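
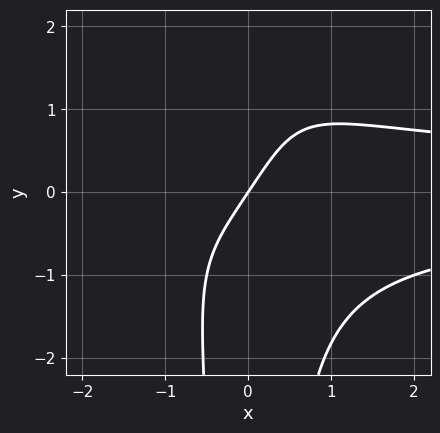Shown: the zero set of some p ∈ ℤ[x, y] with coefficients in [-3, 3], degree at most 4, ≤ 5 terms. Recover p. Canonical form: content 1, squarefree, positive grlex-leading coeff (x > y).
2*x^2*y^2 - 3*x + 2*y

1. Degree: a generic line meets the curve in up to 4 points, so deg p = 4.
2. Observable constraints: it crosses the x-axis at the gridline x = 0; one y-axis crossing is at y = 0.
3. Fitting integer coefficients to these (and the overall shape) gives p.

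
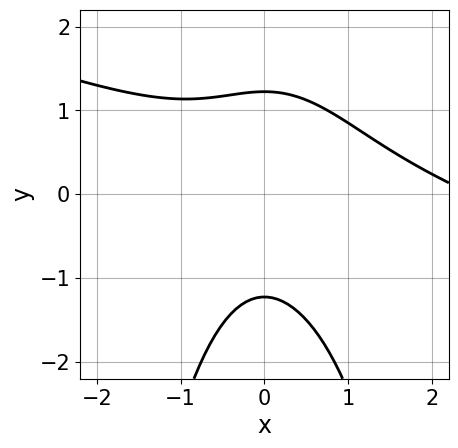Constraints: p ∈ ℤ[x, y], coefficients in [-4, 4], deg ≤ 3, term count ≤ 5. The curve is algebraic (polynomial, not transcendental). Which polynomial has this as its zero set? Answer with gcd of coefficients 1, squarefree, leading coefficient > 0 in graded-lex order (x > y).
x^3 + 3*x^2*y - 2*x^2 + 2*y^2 - 3

Degree: the shape is more complex than any degree-2 curve, so deg p = 3.
From the axis intercepts and sections: the curve avoids every integer x-axis point in the box.
The integer polynomial consistent with all of this is the stated p.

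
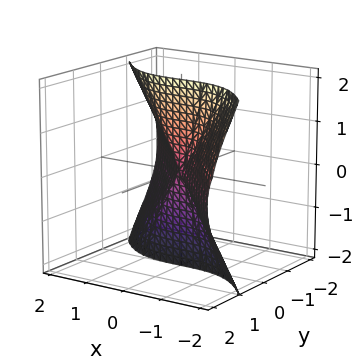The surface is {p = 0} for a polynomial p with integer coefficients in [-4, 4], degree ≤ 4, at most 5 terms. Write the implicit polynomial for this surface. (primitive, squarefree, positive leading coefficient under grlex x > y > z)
The degree is 3 — no degree-2 surface has this shape.
From the axis intercepts and sections: one x-axis crossing is at x = 0; the visible z-axis segment lies entirely on the surface; it crosses the y-axis at the gridline y = 0.
Solving for integer coefficients yields p as stated.

x^3 + y^3 + 2*y*z^2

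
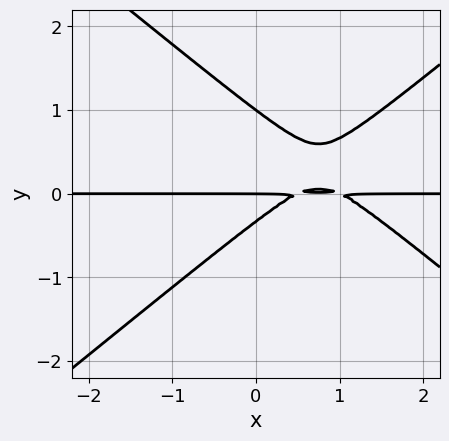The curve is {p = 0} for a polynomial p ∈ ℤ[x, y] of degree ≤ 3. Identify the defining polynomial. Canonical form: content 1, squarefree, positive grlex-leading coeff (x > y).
2*x^2*y - 3*y^3 - 3*x*y + 2*y^2 + y

(a) Degree: a generic line meets the curve in up to 3 points, so deg p = 3.
(b) Observable constraints: among the integer gridlines, it crosses the y-axis at y ∈ {0, 1}; the visible x-axis segment lies entirely on the curve.
(c) The integer polynomial consistent with all of this is the stated p.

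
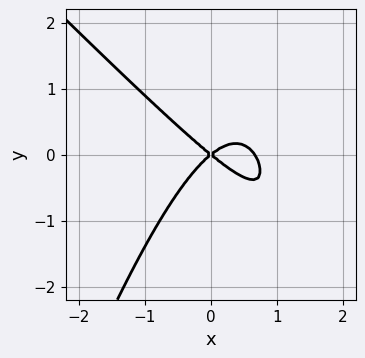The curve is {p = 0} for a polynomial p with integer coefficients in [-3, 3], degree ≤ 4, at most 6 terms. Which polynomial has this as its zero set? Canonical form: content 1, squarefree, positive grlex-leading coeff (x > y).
First, the degree is 3 — no degree-2 curve has this shape.
Then, from the visible intercepts: it meets the y-axis at y = 0 (among the integer gridlines); it crosses the x-axis at the gridline x = 0.
Finally, assembling these constraints gives the stated polynomial.

3*x^3 + 2*x^2*y - x*y^2 - 2*x^2 + 3*y^2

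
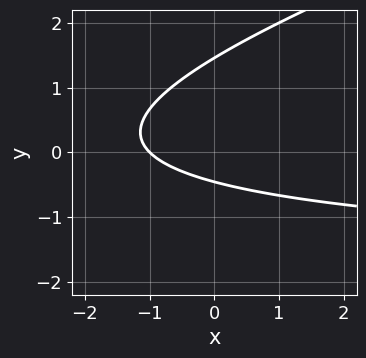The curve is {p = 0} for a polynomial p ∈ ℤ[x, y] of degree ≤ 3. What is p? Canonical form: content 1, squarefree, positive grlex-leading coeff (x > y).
x*y - 3*y^2 + 2*x + 3*y + 2

First, degree: no degree-1 curve has this shape, so deg p = 2.
Next, reading off the gridlines: it meets the x-axis at x = -1 (among the integer gridlines).
Finally, together with the visible shape, these determine p as stated.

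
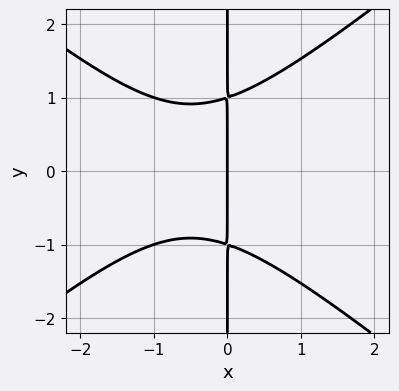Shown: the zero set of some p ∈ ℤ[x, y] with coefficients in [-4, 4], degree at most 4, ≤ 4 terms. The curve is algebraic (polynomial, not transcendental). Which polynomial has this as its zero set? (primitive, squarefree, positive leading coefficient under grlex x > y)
Degree: the shape is more complex than any degree-2 curve, so deg p = 3.
Symmetries: mirror symmetry y ↦ −y ⇒ only even powers of y.
From the visible intercepts: every point of the y-axis in the box is on the curve; it crosses the x-axis at the gridline x = 0.
Solving for integer coefficients yields p as stated.

2*x^3 - 3*x*y^2 + 2*x^2 + 3*x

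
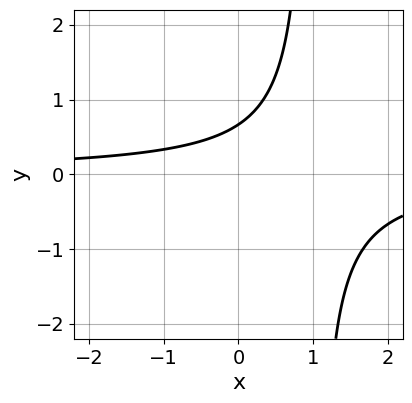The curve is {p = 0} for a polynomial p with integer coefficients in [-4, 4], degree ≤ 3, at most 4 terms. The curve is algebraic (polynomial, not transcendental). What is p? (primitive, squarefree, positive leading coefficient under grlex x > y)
3*x*y - 3*y + 2

deg p = 2.
Observable constraints: it misses every integer gridline on the x-axis.
Matching integer coefficients to the picture gives p.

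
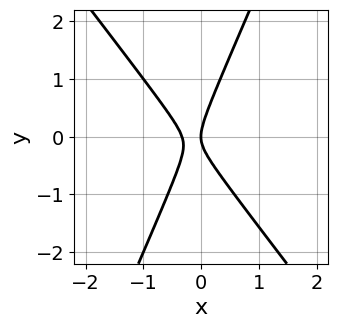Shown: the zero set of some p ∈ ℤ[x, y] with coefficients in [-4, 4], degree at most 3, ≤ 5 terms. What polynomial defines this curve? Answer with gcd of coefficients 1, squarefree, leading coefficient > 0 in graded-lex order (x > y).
3*x^2 + x*y - y^2 + x

deg p = 2.
Observable constraints: it meets the y-axis at y = 0 (among the integer gridlines); one x-axis crossing is at x = 0.
The integer polynomial consistent with all of this is the stated p.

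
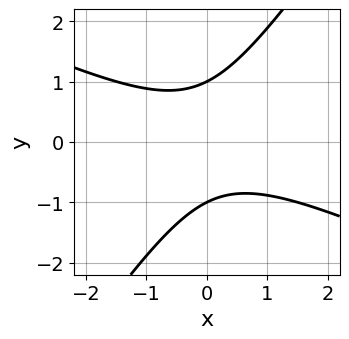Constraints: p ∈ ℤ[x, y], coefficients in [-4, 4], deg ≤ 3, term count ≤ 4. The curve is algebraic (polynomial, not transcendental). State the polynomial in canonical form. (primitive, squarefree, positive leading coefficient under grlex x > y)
2*x^2 + 3*x*y - 3*y^2 + 3

First, the degree is 2 — the shape is more complex than any degree-1 curve.
Next, from the axis intercepts and sections: no x-intercept at any integer in the box; among the integer gridlines, it crosses the y-axis at y ∈ {-1, 1}.
Finally, fitting integer coefficients to these (and the overall shape) gives p.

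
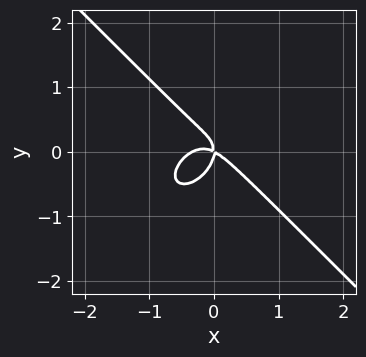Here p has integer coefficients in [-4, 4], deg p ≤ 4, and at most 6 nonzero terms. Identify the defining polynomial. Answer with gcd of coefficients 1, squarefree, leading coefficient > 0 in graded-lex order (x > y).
3*x^3 + 3*y^3 + x^2 + 2*x*y

1. The degree is 3 — a generic line meets the curve in up to 3 points.
2. Checking where it meets the axes: it meets the x-axis at x = 0 (among the integer gridlines); one y-axis crossing is at y = 0.
3. These observations pin down the coefficients.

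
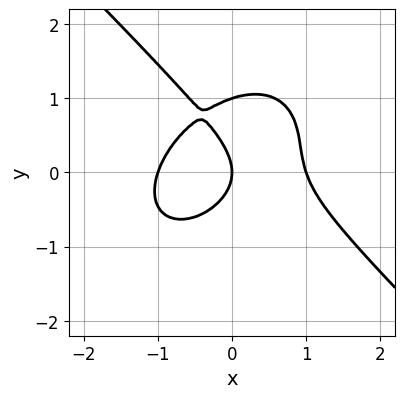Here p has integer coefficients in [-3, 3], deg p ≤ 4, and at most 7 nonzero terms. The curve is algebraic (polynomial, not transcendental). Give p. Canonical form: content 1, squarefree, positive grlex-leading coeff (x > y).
3*x^3 + 3*y^3 + 2*x*y - 3*y^2 - 3*x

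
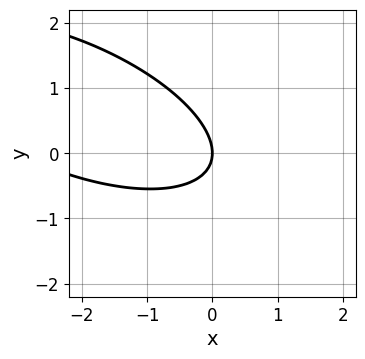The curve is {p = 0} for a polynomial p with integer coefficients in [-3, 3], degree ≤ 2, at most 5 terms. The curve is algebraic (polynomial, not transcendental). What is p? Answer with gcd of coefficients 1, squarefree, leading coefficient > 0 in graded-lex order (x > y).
First, the degree is 2 — the shape is more complex than any degree-1 curve.
Next, observable constraints: it crosses the y-axis at the gridline y = 0; it meets the x-axis at x = 0 (among the integer gridlines).
Finally, assembling these constraints gives the stated polynomial.

x^2 + 2*x*y + 3*y^2 + 3*x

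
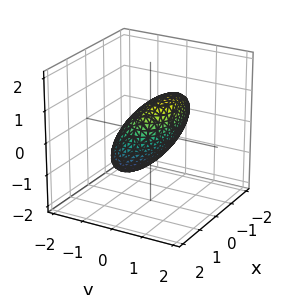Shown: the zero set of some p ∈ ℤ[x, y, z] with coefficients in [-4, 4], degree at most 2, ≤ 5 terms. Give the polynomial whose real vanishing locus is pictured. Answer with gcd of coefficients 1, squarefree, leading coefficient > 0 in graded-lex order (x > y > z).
x^2 + 3*y^2 - 3*y*z + 2*z^2 - 2

1. Degree: the shape is more complex than any degree-1 surface, so deg p = 2.
2. From the visible intercepts: among the integer gridlines, it crosses the z-axis at z ∈ {-1, 1}.
3. Solving for integer coefficients yields p as stated.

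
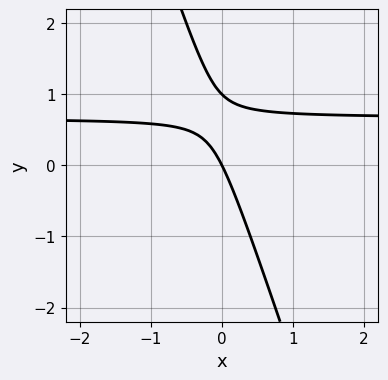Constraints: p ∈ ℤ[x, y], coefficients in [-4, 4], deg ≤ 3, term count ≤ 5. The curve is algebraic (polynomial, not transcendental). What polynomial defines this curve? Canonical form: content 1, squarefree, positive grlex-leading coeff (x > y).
3*x*y + y^2 - 2*x - y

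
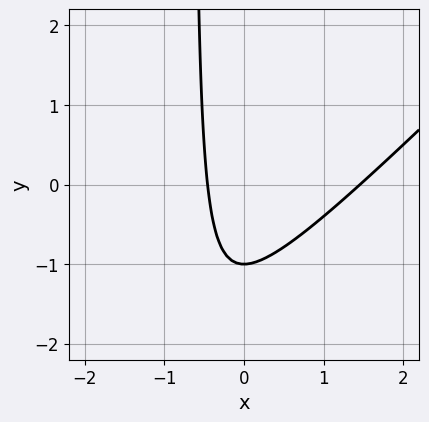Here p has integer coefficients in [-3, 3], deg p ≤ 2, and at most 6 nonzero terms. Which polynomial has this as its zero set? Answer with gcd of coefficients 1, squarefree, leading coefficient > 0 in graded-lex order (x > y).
3*x^2 - 3*x*y - 3*x - 2*y - 2

1. deg p = 2. A generic line meets the curve in up to 2 points.
2. From the axis intercepts and sections: it crosses the y-axis at the gridline y = -1.
3. Assembling these constraints gives the stated polynomial.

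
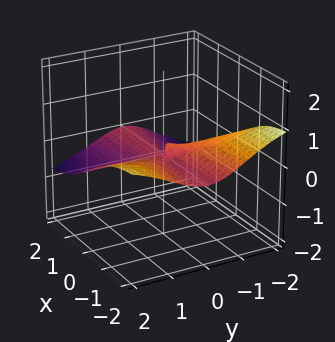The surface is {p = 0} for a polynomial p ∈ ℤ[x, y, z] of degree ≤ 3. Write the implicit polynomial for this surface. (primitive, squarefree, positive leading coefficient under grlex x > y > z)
1. Degree: the shape is more complex than any degree-2 surface, so deg p = 3.
2. Reading off the gridlines: it meets the z-axis at z = 0 (among the integer gridlines); every point of the x-axis in the box is on the surface; every point of the y-axis in the box is on the surface.
3. Solving for integer coefficients yields p as stated.

2*x^2*z + 2*x*y^2 + 3*y^2*z + z^3 + y*z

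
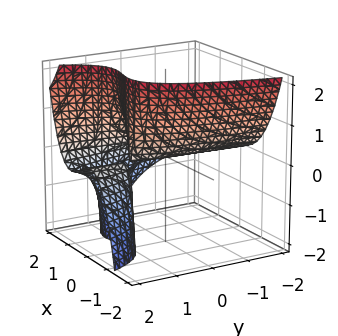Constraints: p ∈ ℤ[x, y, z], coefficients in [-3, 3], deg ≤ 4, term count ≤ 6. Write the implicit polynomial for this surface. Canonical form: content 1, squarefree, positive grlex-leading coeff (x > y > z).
First, degree: no degree-2 surface has this shape, so deg p = 3.
Then, observable constraints: it crosses the z-axis at the gridline z = 0; every point of the y-axis in the box is on the surface.
Finally, solving for integer coefficients yields p as stated.

2*x^3 - 3*x^2 - 3*y*z + 3*z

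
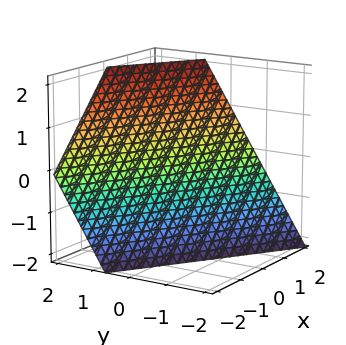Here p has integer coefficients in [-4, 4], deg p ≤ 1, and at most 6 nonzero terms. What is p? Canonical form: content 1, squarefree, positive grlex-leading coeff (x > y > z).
1. Degree: the surface is flat (a plane), so deg p = 1.
2. Observable constraints: one z-axis crossing is at z = -1; one x-axis crossing is at x = 1.
3. The integer polynomial consistent with all of this is the stated p.

2*x + 3*y - 2*z - 2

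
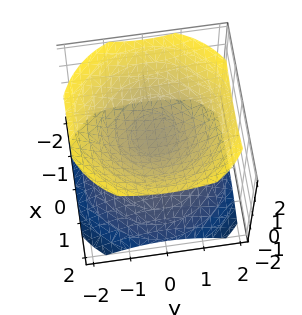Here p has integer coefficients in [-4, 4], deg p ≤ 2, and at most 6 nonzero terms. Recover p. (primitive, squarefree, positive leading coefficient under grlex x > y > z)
2*x^2 + 2*y^2 - 3*z^2 + 1

First, there are 2 components. Treating them together as one polynomial.
Then, the degree is 2 — two separate bowl-shaped sheets opening away from each other; a quadric.
Next, symmetries: mirror symmetry z ↦ −z ⇒ only even powers of z; every cross-section ⟂ z is a circle, so x, y appear only via x² + y².
Then, checking where it meets the axes: the surface avoids every integer y-axis point in the box; a circular section at z = -1 has radius exactly 1.
Finally, solving for integer coefficients yields p as stated.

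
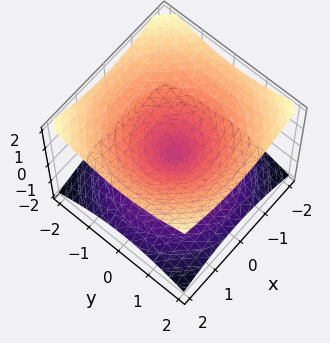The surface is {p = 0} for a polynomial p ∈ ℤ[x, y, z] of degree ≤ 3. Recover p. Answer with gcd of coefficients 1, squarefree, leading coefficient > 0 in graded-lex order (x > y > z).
1. deg p = 2. A double cone through the origin; a quadric.
2. Symmetries: it's symmetric under z → −z, forcing even powers of z; the z-axis is an axis of rotation, so x and y enter only as x² + y².
3. Checking where it meets the axes: it crosses the x-axis at the gridline x = 0; one z-axis crossing is at z = 0; a circular section at z = 1 has radius between 1 and 2.
4. Together with the visible shape, these determine p as stated.

x^2 + y^2 - 2*z^2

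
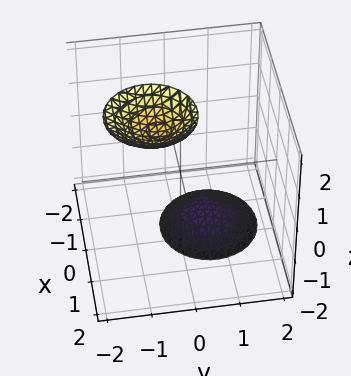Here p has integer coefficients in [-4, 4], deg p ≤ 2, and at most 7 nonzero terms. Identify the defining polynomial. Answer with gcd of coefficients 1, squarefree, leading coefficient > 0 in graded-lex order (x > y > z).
3*x^2 - x*z + 3*y^2 + 2*y*z - z^2 + 3

I count 2 distinct pieces. Treating them together as one polynomial.
The degree is 2 — the shape is more complex than any degree-1 surface.
From the axis intercepts and sections: no y-intercept at any integer in the box; no x-intercept at any integer in the box.
Putting this together gives p.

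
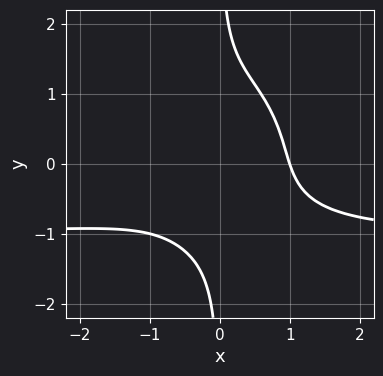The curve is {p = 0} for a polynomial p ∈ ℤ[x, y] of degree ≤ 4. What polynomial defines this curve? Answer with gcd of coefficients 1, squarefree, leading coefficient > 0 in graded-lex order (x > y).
1. The degree is 4 — a generic line meets the curve in up to 4 points.
2. From the axis intercepts and sections: it misses every integer gridline on the y-axis; it crosses the x-axis at the gridline x = 1.
3. Matching integer coefficients to the picture gives p.

x^3*y + x*y^3 + x^3 - 1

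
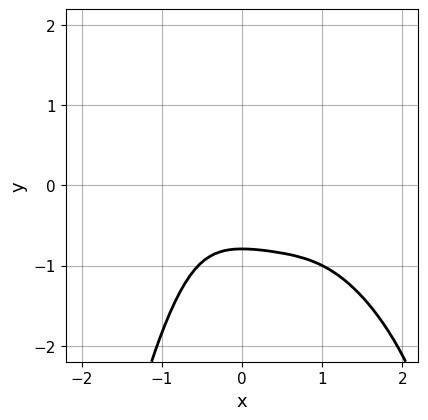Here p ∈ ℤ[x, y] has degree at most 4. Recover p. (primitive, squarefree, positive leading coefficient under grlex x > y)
x^4 + 2*x^3*y + 2*x^2*y^2 + 2*y^3 + 1

First, deg p = 4.
Next, reading off the gridlines: the curve avoids every integer x-axis point in the box.
Finally, fitting integer coefficients to these (and the overall shape) gives p.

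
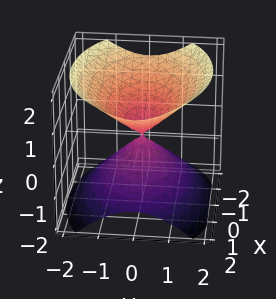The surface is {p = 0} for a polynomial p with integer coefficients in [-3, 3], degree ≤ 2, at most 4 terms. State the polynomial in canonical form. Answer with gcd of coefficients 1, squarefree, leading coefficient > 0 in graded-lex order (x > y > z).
x^2 + 2*y^2 - 2*z^2

I count 2 distinct pieces. They look like related sheets of one shape, so recover p as a whole.
Degree: two nappes meeting at a single point; a quadric, so deg p = 2.
Symmetries: mirror symmetry x ↦ −x ⇒ only even powers of x; the y ↦ −y reflection is a symmetry, so y appears only in even powers; the z ↦ −z reflection is a symmetry, so z appears only in even powers.
Against the integer gridlines: it meets the x-axis at x = 0 (among the integer gridlines); one y-axis crossing is at y = 0.
These observations pin down the coefficients.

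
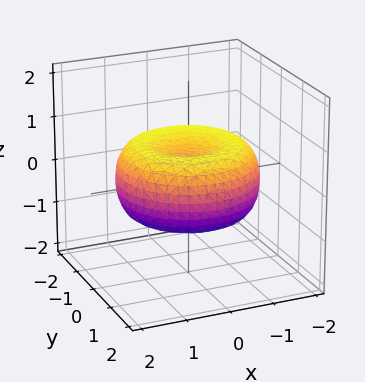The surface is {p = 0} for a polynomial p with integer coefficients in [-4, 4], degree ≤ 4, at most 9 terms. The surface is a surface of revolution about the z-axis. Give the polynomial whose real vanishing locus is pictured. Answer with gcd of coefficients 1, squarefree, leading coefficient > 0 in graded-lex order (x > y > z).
x^4 + 2*x^2*y^2 + y^4 - 2*x^2 - 2*y^2 + 3*z^2 - 1

1. The degree is 4 — a generic line meets the surface in up to 4 points.
2. Symmetry: the z-axis is an axis of rotation, so x and y enter only as x² + y².
3. From the visible intercepts: a circular section at z = 0 has radius between 1 and 2.
4. Matching integer coefficients to the picture gives p.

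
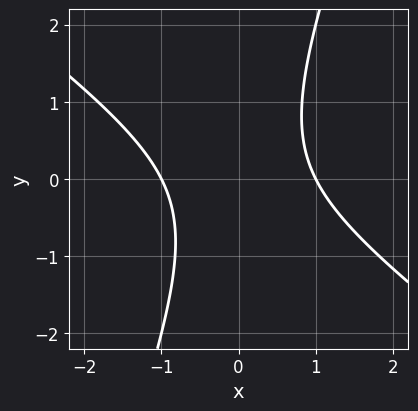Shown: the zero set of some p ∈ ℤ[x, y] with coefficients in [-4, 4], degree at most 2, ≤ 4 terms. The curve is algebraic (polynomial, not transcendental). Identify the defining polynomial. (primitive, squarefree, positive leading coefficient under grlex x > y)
2*x^2 + 2*x*y - y^2 - 2

1. deg p = 2. A generic line meets the curve in up to 2 points.
2. Reading off the gridlines: no y-intercept at any integer in the box; the x-axis gridline crossings are at x ∈ {-1, 1}.
3. Putting this together gives p.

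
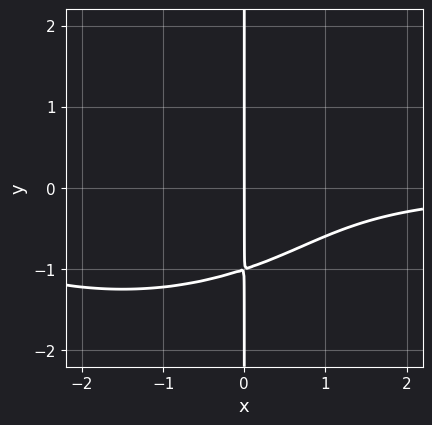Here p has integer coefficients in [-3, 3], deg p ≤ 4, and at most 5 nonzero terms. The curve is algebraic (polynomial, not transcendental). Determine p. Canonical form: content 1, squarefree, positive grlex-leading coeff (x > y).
x^3*y + 3*x*y^3 + 3*x^2*y + 3*x

deg p = 4.
Reading off the gridlines: the visible y-axis segment lies entirely on the curve; one x-axis crossing is at x = 0.
These observations pin down the coefficients.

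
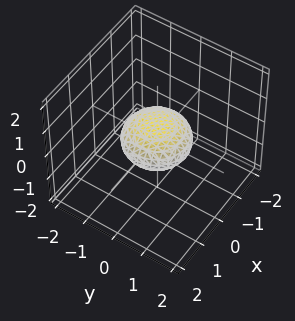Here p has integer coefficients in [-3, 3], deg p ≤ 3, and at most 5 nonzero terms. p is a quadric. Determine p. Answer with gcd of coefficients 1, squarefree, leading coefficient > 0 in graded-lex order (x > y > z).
x^2 + y^2 + 2*z^2 - 1

Degree: a closed, bounded, convex surface; a quadric, so deg p = 2.
Symmetries: the z ↦ −z reflection is a symmetry, so z appears only in even powers; rotational symmetry about the z-axis ⇒ p depends on x, y only through x² + y².
Observable constraints: a circular section at z = 0 has radius exactly 1; among the integer gridlines, it crosses the x-axis at x ∈ {-1, 1}; among the integer gridlines, it crosses the y-axis at y ∈ {-1, 1}.
Matching integer coefficients to the picture gives p.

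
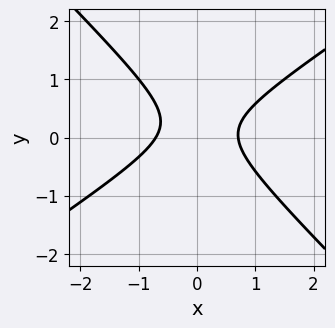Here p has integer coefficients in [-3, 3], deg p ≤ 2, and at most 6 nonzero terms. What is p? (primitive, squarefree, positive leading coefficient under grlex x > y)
2*x^2 - x*y - 3*y^2 + y - 1

(a) The degree is 2 — a generic line meets the curve in up to 2 points.
(b) Observable constraints: the curve avoids every integer y-axis point in the box.
(c) Fitting integer coefficients to these (and the overall shape) gives p.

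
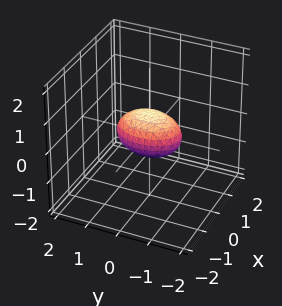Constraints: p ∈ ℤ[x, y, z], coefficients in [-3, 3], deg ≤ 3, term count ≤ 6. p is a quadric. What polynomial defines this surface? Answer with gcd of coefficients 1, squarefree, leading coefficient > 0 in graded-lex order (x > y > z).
2*x^2 + y^2 + 2*z^2 - 1

First, the degree is 2 — a closed, bounded, convex surface; a quadric.
Next, symmetries: mirror symmetry x ↦ −x ⇒ only even powers of x; it's symmetric under z → −z, forcing even powers of z; the y ↦ −y reflection is a symmetry, so y appears only in even powers.
Next, reading off the gridlines: among the integer gridlines, it crosses the y-axis at y ∈ {-1, 1}.
Finally, putting this together gives p.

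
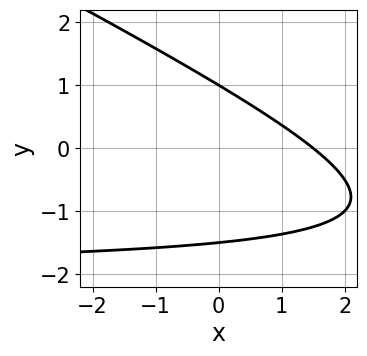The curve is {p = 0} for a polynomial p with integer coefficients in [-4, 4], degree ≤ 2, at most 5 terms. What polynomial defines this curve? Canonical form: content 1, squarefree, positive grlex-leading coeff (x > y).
First, deg p = 2. The shape is more complex than any degree-1 curve.
Then, from the visible intercepts: it crosses the y-axis at the gridline y = 1.
Finally, fitting integer coefficients to these (and the overall shape) gives p.

x*y + 2*y^2 + 2*x + y - 3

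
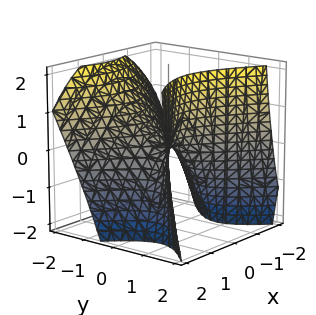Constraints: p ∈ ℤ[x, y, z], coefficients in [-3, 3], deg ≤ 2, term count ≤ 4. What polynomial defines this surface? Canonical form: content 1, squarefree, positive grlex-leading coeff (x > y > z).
2*x^2 - 3*y^2 - 2*y*z + 2*z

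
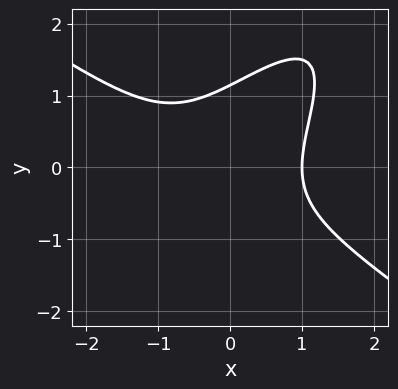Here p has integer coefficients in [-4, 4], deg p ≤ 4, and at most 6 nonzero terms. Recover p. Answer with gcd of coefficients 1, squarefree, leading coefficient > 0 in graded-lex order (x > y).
1. The degree is 3 — the shape is more complex than any degree-2 curve.
2. From the visible intercepts: one x-axis crossing is at x = 1.
3. These observations pin down the coefficients.

2*x^3 - 3*x*y^2 + 2*y^3 + x^2 - 3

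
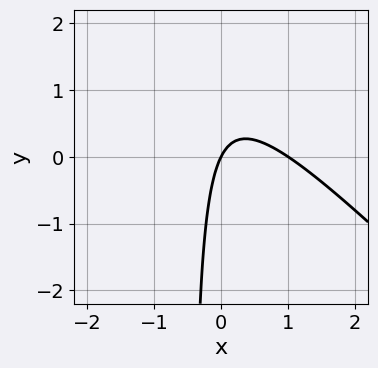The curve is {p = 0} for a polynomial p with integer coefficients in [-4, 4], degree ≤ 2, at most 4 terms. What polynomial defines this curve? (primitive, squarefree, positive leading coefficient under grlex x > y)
2*x^2 + 2*x*y - 2*x + y

First, deg p = 2. A generic line meets the curve in up to 2 points.
Next, from the visible intercepts: among the integer gridlines, it crosses the x-axis at x ∈ {0, 1}; it meets the y-axis at y = 0 (among the integer gridlines).
Finally, assembling these constraints gives the stated polynomial.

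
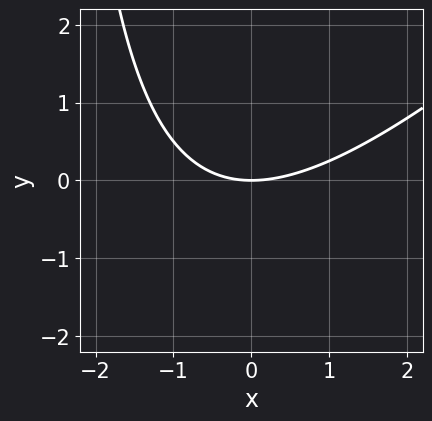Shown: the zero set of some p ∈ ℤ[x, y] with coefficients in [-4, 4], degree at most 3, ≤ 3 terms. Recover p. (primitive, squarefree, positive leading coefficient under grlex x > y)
x^2 - x*y - 3*y

(a) deg p = 2.
(b) Reading off the gridlines: it crosses the y-axis at the gridline y = 0; one x-axis crossing is at x = 0.
(c) Assembling these constraints gives the stated polynomial.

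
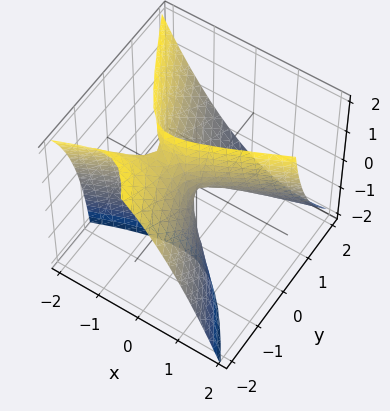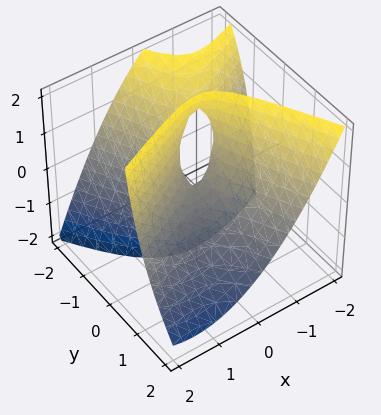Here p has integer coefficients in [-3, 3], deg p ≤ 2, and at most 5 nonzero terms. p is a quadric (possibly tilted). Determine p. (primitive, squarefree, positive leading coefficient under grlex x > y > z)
(a) The degree is 2 — no degree-1 surface has this shape.
(b) Against the integer gridlines: it crosses the z-axis at the gridline z = 0; it crosses the y-axis at the gridline y = 0; it crosses the x-axis at the gridline x = 0.
(c) Putting this together gives p.

2*x^2 - 3*x*y - 2*y^2 - 3*y*z - z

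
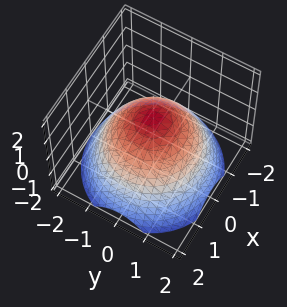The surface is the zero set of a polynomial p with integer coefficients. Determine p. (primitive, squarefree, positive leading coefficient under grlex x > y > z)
2*x^2 + 2*y^2 + 3*z - 3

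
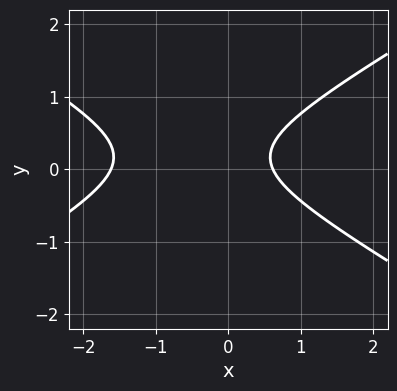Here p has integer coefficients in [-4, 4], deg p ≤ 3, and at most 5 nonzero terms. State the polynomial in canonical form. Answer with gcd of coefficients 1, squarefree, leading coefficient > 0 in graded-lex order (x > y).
x^2 - 3*y^2 + x + y - 1

1. The degree is 2 — the shape is more complex than any degree-1 curve.
2. From the visible intercepts: no y-intercept at any integer in the box.
3. Solving for integer coefficients yields p as stated.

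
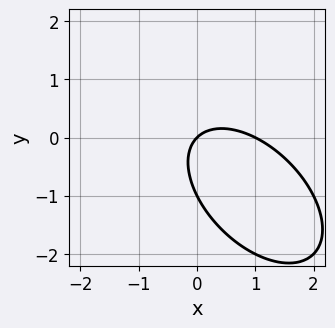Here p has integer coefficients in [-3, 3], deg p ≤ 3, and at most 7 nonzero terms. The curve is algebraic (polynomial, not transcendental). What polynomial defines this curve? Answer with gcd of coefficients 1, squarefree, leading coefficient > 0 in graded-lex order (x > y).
(a) deg p = 2. The shape is more complex than any degree-1 curve.
(b) Against the integer gridlines: the y-axis gridline crossings are at y ∈ {-1, 0}; the x-axis gridline crossings are at x ∈ {0, 1}.
(c) Assembling these constraints gives the stated polynomial.

x^2 + x*y + y^2 - x + y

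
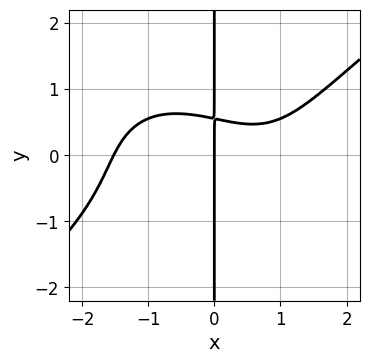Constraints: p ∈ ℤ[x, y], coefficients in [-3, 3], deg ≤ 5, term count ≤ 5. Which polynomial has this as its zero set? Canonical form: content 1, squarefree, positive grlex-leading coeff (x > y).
x^4 - 2*x*y^3 - x^2 - 3*x*y + 2*x

1. Degree: the shape is more complex than any degree-3 curve, so deg p = 4.
2. Reading off the gridlines: the visible y-axis segment lies entirely on the curve; it meets the x-axis at x = 0 (among the integer gridlines).
3. Solving for integer coefficients yields p as stated.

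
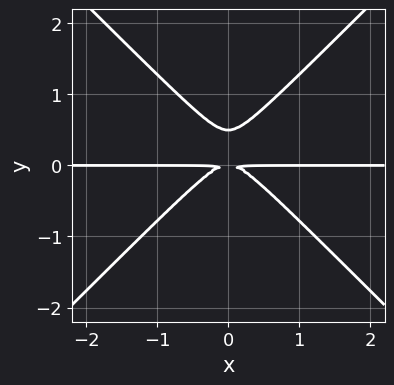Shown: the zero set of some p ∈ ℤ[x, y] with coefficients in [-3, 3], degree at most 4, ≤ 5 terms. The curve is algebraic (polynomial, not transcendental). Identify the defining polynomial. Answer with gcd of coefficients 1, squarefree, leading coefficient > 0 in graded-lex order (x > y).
2*x^2*y - 2*y^3 + y^2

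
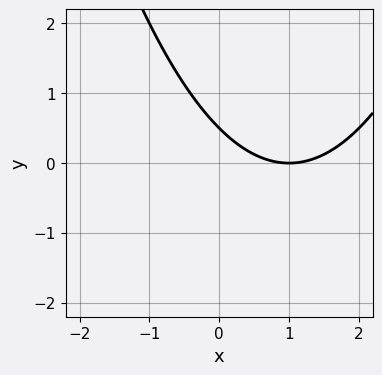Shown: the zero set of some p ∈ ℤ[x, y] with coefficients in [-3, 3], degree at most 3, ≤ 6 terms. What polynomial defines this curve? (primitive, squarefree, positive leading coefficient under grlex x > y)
x^2 - 2*x - 2*y + 1

First, the degree is 2 — the shape is more complex than any degree-1 curve.
Then, from the visible intercepts: one x-axis crossing is at x = 1.
Finally, fitting integer coefficients to these (and the overall shape) gives p.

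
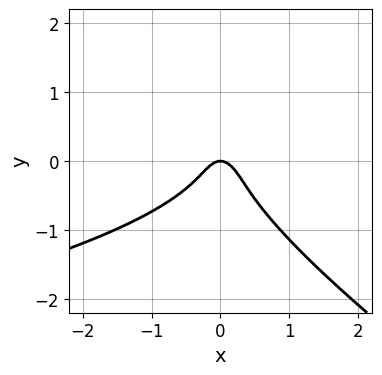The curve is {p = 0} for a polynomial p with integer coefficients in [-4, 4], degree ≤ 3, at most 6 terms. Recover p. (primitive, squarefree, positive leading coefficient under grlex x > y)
2*x*y^2 + 3*y^3 + 3*x^2 + y

First, the degree is 3 — a generic line meets the curve in up to 3 points.
Next, from the visible intercepts: it crosses the x-axis at the gridline x = 0; it crosses the y-axis at the gridline y = 0.
Finally, fitting integer coefficients to these (and the overall shape) gives p.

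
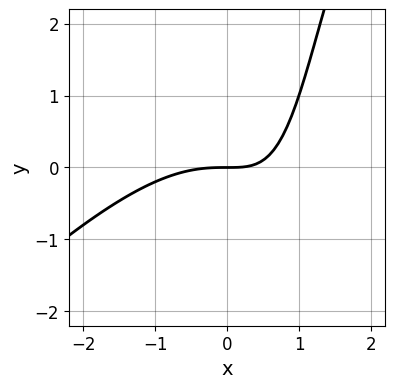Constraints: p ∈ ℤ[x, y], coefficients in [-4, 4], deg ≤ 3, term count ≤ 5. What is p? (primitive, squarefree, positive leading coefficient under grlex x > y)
x^3 - x^2*y + 2*x*y - 2*y

The degree is 3 — no degree-2 curve has this shape.
From the visible intercepts: it meets the x-axis at x = 0 (among the integer gridlines); one y-axis crossing is at y = 0.
Together with the visible shape, these determine p as stated.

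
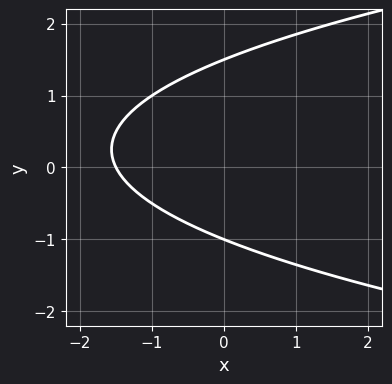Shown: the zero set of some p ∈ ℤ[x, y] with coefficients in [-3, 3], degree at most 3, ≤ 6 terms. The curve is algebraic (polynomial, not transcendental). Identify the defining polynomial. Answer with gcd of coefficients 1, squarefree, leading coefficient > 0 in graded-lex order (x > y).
1. Degree: a generic line meets the curve in up to 2 points, so deg p = 2.
2. From the axis intercepts and sections: it meets the y-axis at y = -1 (among the integer gridlines).
3. Solving for integer coefficients yields p as stated.

2*y^2 - 2*x - y - 3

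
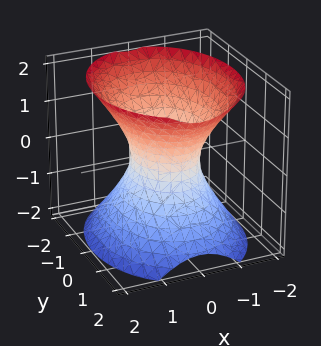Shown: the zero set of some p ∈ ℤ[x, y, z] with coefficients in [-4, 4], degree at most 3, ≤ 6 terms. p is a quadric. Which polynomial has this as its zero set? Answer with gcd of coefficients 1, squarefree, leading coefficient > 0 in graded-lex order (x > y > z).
3*x^2 + 2*y^2 - 2*z^2 - 2

Degree: one connected sheet with a waist; a quadric, so deg p = 2.
Symmetries: the z ↦ −z reflection is a symmetry, so z appears only in even powers; mirror symmetry x ↦ −x ⇒ only even powers of x; it's symmetric under y → −y, forcing even powers of y.
From the visible intercepts: the y-axis gridline crossings are at y ∈ {-1, 1}; no z-intercept at any integer in the box.
Matching integer coefficients to the picture gives p.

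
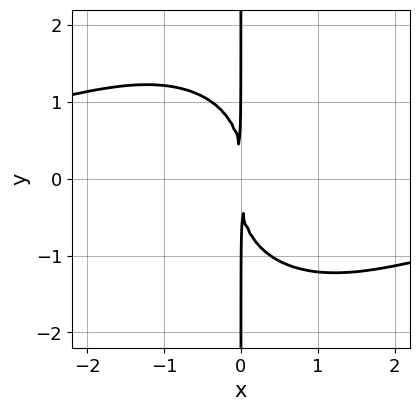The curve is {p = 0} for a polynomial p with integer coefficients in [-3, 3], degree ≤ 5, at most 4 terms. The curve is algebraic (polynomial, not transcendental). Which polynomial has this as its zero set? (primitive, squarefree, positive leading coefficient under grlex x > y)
(a) deg p = 4. No degree-3 curve has this shape.
(b) Reading off the gridlines: every point of the y-axis in the box is on the curve.
(c) Assembling these constraints gives the stated polynomial.

x^3*y + x*y^3 + 3*x^2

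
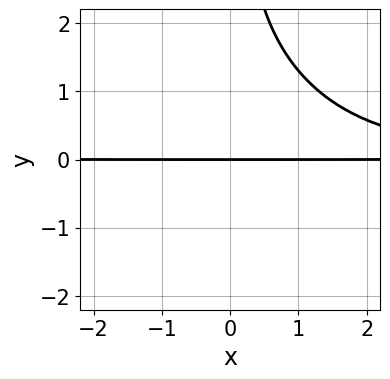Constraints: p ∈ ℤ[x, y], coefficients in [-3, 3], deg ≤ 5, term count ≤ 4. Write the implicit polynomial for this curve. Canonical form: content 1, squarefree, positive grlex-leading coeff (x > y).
x^2*y^2 + x*y^3 - 3*y

1. Degree: the shape is more complex than any degree-3 curve, so deg p = 4.
2. From the axis intercepts and sections: it crosses the y-axis at the gridline y = 0; every point of the x-axis in the box is on the curve.
3. Putting this together gives p.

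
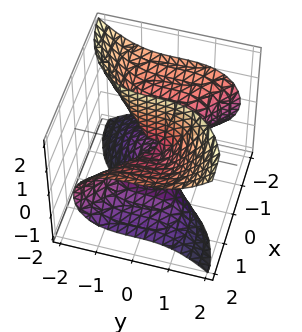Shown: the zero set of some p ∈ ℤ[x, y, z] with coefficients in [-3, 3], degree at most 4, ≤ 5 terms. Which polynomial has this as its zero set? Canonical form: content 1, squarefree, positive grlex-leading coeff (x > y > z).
First, deg p = 3. No degree-2 surface has this shape.
Next, checking where it meets the axes: it meets the x-axis at x = 0 (among the integer gridlines); one y-axis crossing is at y = 0; every point of the z-axis in the box is on the surface.
Finally, these observations pin down the coefficients.

x^3 - 3*x*z^2 + 2*y^3 - x*z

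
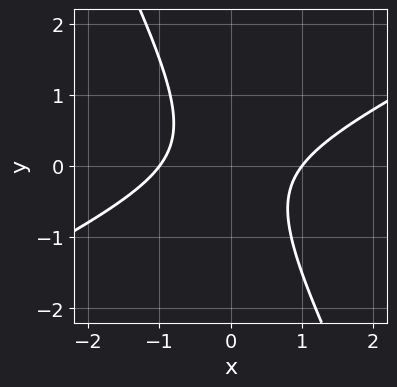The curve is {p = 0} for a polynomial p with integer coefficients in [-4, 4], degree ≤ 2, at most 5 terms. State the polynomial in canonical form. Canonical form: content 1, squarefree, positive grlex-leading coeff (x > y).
First, the degree is 2 — a generic line meets the curve in up to 2 points.
Then, from the visible intercepts: no y-intercept at any integer in the box; the x-axis gridline crossings are at x ∈ {-1, 1}.
Finally, matching integer coefficients to the picture gives p.

2*x^2 - 3*x*y - 2*y^2 - 2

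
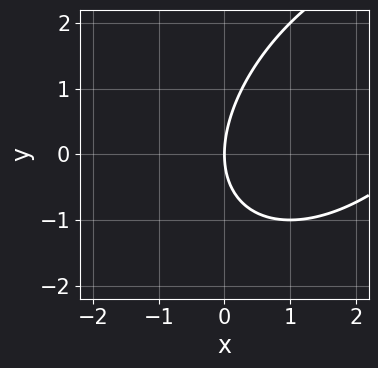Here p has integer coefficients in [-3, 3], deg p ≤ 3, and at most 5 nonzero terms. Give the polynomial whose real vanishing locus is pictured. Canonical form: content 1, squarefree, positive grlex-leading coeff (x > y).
1. Degree: no degree-1 curve has this shape, so deg p = 2.
2. Against the integer gridlines: it crosses the x-axis at the gridline x = 0; it crosses the y-axis at the gridline y = 0.
3. Fitting integer coefficients to these (and the overall shape) gives p.

x^2 - x*y + y^2 - 3*x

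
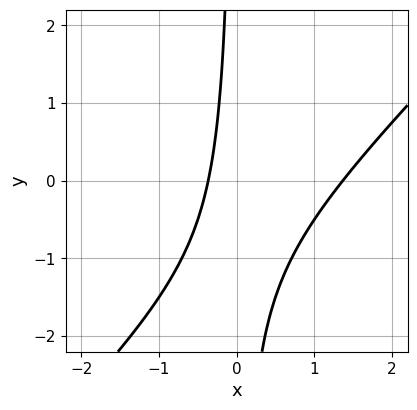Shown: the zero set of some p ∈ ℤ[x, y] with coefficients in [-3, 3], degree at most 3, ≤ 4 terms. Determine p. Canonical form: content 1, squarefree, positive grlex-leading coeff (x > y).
First, deg p = 2. A generic line meets the curve in up to 2 points.
Then, from the axis intercepts and sections: no y-intercept at any integer in the box.
Finally, matching integer coefficients to the picture gives p.

2*x^2 - 2*x*y - 2*x - 1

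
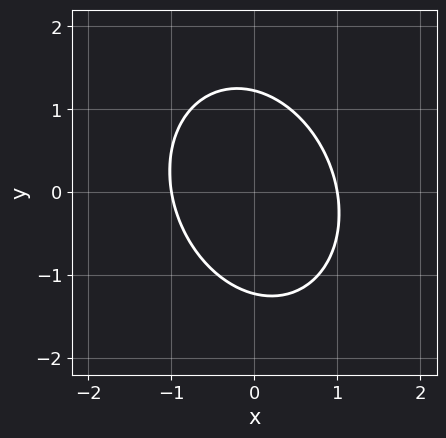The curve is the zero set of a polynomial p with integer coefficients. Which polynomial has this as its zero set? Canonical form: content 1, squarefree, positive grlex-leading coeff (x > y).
3*x^2 + x*y + 2*y^2 - 3

First, degree: a generic line meets the curve in up to 2 points, so deg p = 2.
Next, reading off the gridlines: the x-axis gridline crossings are at x ∈ {-1, 1}.
Finally, together with the visible shape, these determine p as stated.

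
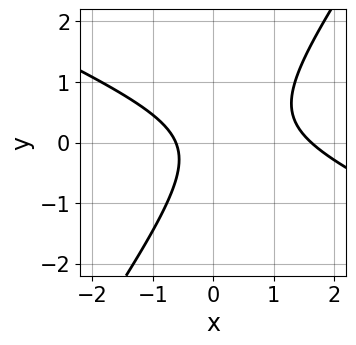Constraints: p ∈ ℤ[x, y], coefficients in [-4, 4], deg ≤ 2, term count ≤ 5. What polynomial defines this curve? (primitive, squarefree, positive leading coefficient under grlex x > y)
2*x^2 + 3*x*y - 3*y^2 - 2*x - 2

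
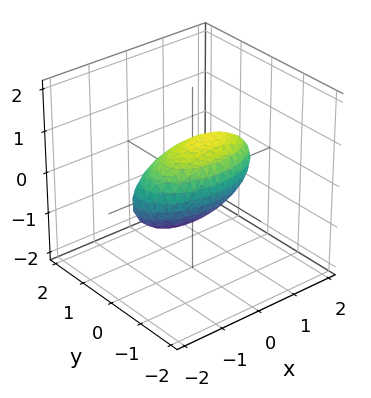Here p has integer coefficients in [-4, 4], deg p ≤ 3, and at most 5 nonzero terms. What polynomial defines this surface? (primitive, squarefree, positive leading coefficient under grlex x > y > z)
x^2 - x*z + 3*y^2 + 3*z^2 - 2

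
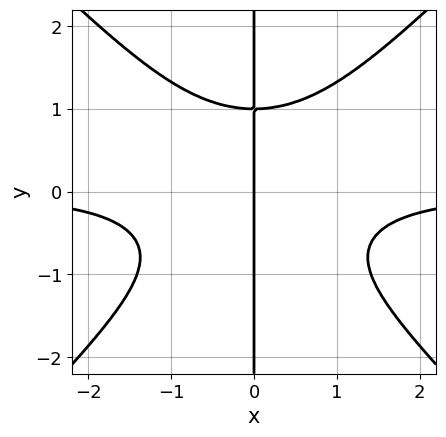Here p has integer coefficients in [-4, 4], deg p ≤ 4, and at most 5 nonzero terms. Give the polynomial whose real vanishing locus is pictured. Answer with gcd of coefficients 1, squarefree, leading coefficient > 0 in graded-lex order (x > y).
x^3*y - x*y^3 + x

First, degree: a generic line meets the curve in up to 4 points, so deg p = 4.
Then, from the visible intercepts: one x-axis crossing is at x = 0; the visible y-axis segment lies entirely on the curve.
Finally, the integer polynomial consistent with all of this is the stated p.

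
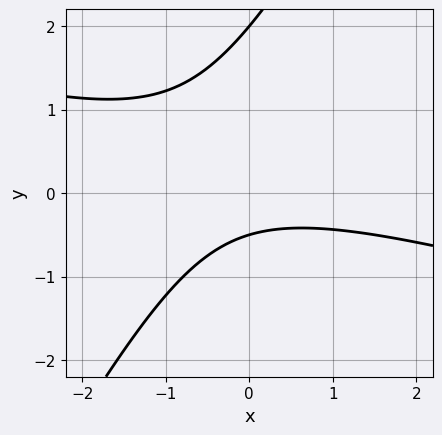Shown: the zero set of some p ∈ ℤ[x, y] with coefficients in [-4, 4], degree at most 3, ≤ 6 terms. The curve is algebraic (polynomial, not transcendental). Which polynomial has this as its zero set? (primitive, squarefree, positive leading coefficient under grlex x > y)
x^2 + 3*x*y - 2*y^2 + 3*y + 2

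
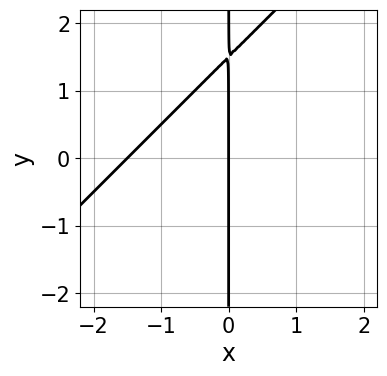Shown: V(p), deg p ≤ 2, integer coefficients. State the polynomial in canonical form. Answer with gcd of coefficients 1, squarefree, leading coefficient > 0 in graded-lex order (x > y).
2*x^2 - 2*x*y + 3*x

1. Degree: no degree-1 curve has this shape, so deg p = 2.
2. Against the integer gridlines: it crosses the x-axis at the gridline x = 0; every point of the y-axis in the box is on the curve.
3. Putting this together gives p.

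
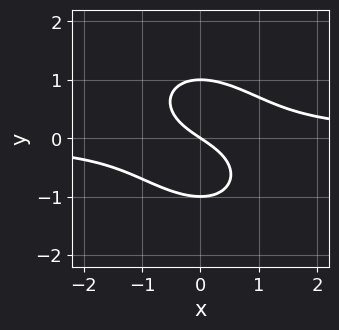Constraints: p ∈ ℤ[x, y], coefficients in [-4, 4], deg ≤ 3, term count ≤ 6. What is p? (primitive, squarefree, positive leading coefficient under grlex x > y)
The degree is 3 — no degree-2 curve has this shape.
Checking where it meets the axes: among the integer gridlines, it crosses the y-axis at y ∈ {-1, 0, 1}; one x-axis crossing is at x = 0.
The integer polynomial consistent with all of this is the stated p.

3*x^2*y + 2*x*y^2 + 3*y^3 - 2*x - 3*y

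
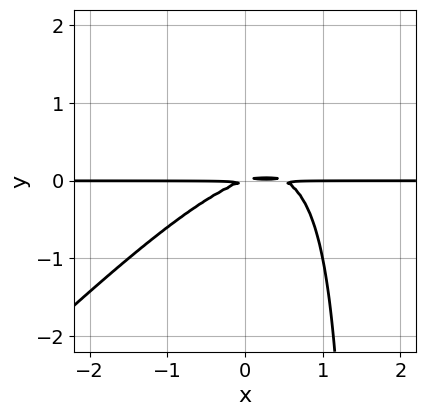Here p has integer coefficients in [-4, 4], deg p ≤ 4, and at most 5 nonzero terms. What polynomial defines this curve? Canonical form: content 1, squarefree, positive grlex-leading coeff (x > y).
First, the degree is 3 — a generic line meets the curve in up to 3 points.
Then, reading off the gridlines: every point of the x-axis in the box is on the curve.
Finally, matching integer coefficients to the picture gives p.

2*x^2*y - 2*x*y^2 - x*y + 3*y^2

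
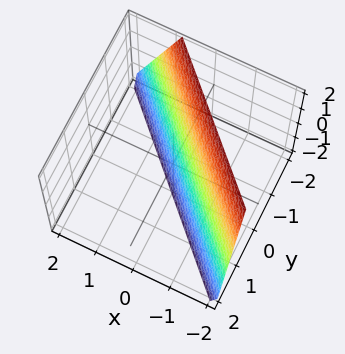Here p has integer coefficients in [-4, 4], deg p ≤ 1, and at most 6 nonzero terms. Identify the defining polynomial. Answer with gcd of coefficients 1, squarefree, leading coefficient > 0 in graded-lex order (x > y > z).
3*x + 3*y + z + 2

deg p = 1. The surface is flat (a plane).
From the visible intercepts: one z-axis crossing is at z = -2.
Matching integer coefficients to the picture gives p.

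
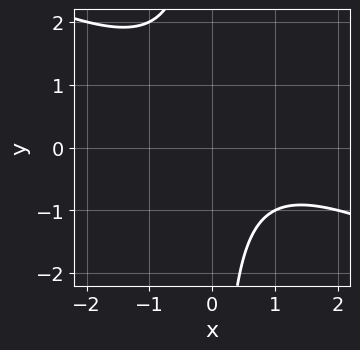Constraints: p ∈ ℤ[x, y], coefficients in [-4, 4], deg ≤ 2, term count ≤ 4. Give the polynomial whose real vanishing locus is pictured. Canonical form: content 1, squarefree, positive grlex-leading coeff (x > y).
x^2 + 2*x*y - x + 2

deg p = 2. A generic line meets the curve in up to 2 points.
From the axis intercepts and sections: no y-intercept at any integer in the box; no x-intercept at any integer in the box.
Fitting integer coefficients to these (and the overall shape) gives p.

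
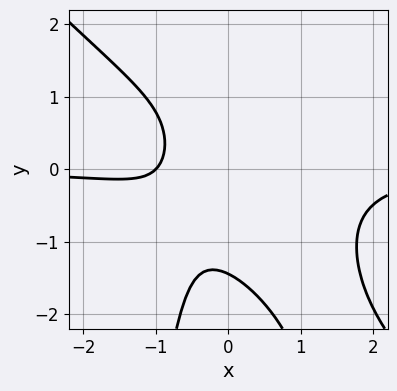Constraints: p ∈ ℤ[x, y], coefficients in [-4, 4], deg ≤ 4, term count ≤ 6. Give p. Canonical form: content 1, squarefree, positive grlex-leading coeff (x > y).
3*x^3*y + 3*x^2*y^2 + y^3 + 3*x + 3

(a) The degree is 4 — a generic line meets the curve in up to 4 points.
(b) Checking where it meets the axes: one x-axis crossing is at x = -1.
(c) Assembling these constraints gives the stated polynomial.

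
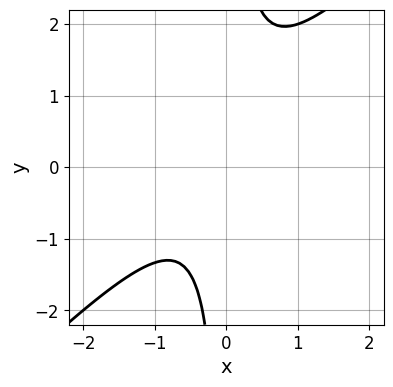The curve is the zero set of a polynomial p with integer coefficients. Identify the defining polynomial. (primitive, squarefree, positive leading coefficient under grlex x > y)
(a) deg p = 2. The shape is more complex than any degree-1 curve.
(b) Checking where it meets the axes: the curve avoids every integer y-axis point in the box; the curve avoids every integer x-axis point in the box.
(c) The integer polynomial consistent with all of this is the stated p.

3*x^2 - 3*x*y + x + 2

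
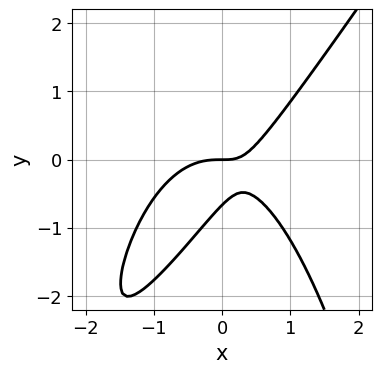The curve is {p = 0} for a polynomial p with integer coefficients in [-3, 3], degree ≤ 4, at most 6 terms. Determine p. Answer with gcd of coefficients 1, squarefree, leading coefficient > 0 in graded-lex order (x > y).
The degree is 3 — no degree-2 curve has this shape.
From the visible intercepts: it crosses the x-axis at the gridline x = 0; it crosses the y-axis at the gridline y = 0.
Solving for integer coefficients yields p as stated.

3*x^3 - 2*x^2*y + 3*x*y - 3*y^2 - 2*y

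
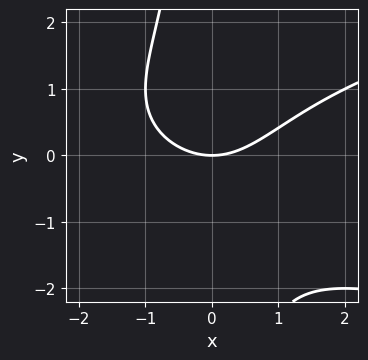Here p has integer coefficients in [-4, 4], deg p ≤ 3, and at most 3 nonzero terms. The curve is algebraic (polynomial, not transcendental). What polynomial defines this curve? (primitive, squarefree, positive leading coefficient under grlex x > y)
First, the degree is 3 — a generic line meets the curve in up to 3 points.
Then, observable constraints: it meets the x-axis at x = 0 (among the integer gridlines); it crosses the y-axis at the gridline y = 0.
Finally, these observations pin down the coefficients.

x*y^2 - x^2 + 2*y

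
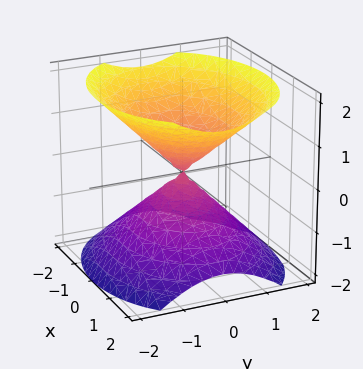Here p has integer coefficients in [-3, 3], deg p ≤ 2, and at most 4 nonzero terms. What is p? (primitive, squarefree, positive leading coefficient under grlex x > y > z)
2*x^2 + 3*y^2 - 3*z^2

The picture has 2 separate pieces. Treating them together as one polynomial.
Degree: a double cone through the origin; a quadric, so deg p = 2.
Symmetries: the z ↦ −z reflection is a symmetry, so z appears only in even powers; the y ↦ −y reflection is a symmetry, so y appears only in even powers; it's symmetric under x → −x, forcing even powers of x.
From the visible intercepts: one y-axis crossing is at y = 0; one x-axis crossing is at x = 0.
The integer polynomial consistent with all of this is the stated p.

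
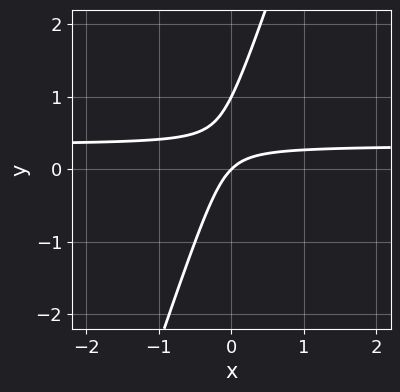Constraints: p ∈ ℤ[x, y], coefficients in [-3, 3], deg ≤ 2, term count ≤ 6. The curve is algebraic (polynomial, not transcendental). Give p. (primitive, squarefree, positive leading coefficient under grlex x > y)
3*x*y - y^2 - x + y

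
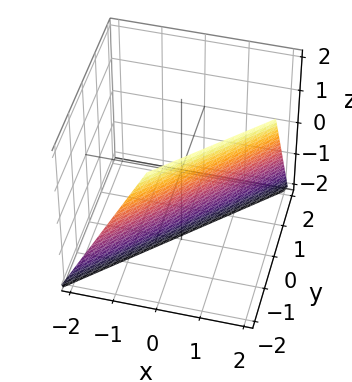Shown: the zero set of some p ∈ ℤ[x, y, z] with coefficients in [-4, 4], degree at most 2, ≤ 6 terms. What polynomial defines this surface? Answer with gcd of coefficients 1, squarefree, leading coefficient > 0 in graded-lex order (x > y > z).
(a) Degree: every cross-section is a straight line — this is a plane, so deg p = 1.
(b) From the axis intercepts and sections: it meets the y-axis at y = -1 (among the integer gridlines); one x-axis crossing is at x = 1.
(c) The integer polynomial consistent with all of this is the stated p. Check: (0, 0, -2) on the z-axis lies on the surface, and p(0, 0, -2) = 0. ✓

2*x - 2*y - z - 2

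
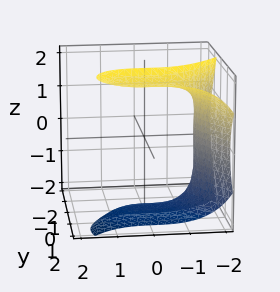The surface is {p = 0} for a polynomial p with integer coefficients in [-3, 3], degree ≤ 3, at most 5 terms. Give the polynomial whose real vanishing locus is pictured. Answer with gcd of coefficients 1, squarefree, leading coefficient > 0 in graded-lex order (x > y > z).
(a) The degree is 3 — a generic line meets the surface in up to 3 points.
(b) Reading off the gridlines: the surface avoids every integer y-axis point in the box; no z-intercept at any integer in the box.
(c) Putting this together gives p.

x^3 - 2*y*z^2 + 3*y^2 + 3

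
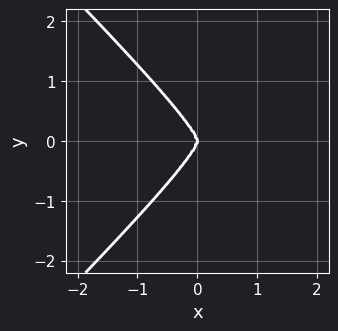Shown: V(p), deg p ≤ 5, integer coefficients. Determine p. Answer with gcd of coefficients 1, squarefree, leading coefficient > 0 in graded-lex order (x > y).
Degree: a generic line meets the curve in up to 4 points, so deg p = 4.
Symmetries: it's symmetric under y → −y, forcing even powers of y.
From the axis intercepts and sections: one x-axis crossing is at x = 0; one y-axis crossing is at y = 0.
Putting this together gives p.

x^2*y^2 - y^4 - x^3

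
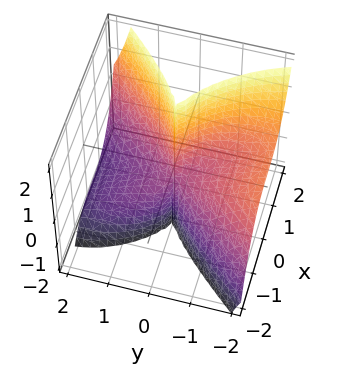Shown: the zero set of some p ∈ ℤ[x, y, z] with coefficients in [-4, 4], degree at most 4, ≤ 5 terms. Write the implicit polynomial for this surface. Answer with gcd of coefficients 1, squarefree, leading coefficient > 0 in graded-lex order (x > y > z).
The degree is 3 — a generic line meets the surface in up to 3 points.
Against the integer gridlines: one x-axis crossing is at x = 0; the y-axis gridline crossings are at y ∈ {-1, 0}; every point of the z-axis in the box is on the surface.
Fitting integer coefficients to these (and the overall shape) gives p.

2*x^3 - y^3 - 2*y^2*z - y^2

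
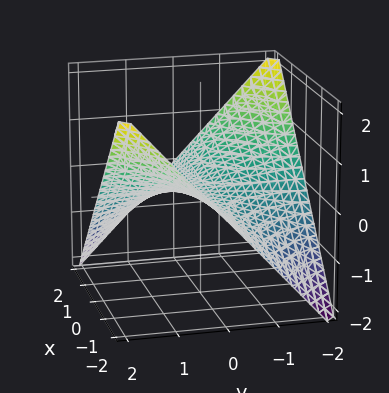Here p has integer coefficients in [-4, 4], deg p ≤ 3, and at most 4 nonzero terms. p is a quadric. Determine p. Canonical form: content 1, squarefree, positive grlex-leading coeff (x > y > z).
First, deg p = 2. A hyperbolic paraboloid; a quadric.
Next, observable constraints: every point of the x-axis in the box is on the surface; one z-axis crossing is at z = 0.
Finally, these observations pin down the coefficients. Check: (0, 1, 0) on the y-axis lies on the surface, and p(0, 1, 0) = 0. ✓

x*y + 2*z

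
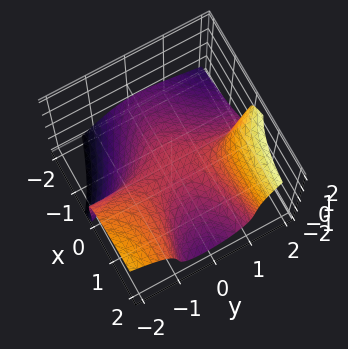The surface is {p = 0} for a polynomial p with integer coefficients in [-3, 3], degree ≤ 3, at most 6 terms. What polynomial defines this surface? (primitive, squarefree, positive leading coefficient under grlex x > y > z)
1. Degree: the shape is more complex than any degree-2 surface, so deg p = 3.
2. Checking where it meets the axes: the visible y-axis segment lies entirely on the surface; it meets the z-axis at z = 0 (among the integer gridlines); it meets the x-axis at x = 0 (among the integer gridlines).
3. Putting this together gives p.

2*x*y^2 + 2*y*z^2 - 2*z^3 - x^2 - 2*z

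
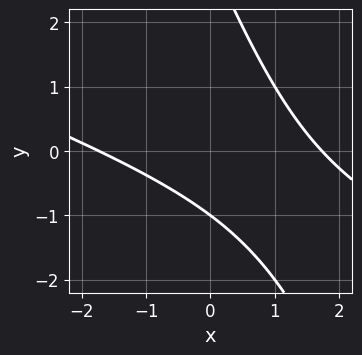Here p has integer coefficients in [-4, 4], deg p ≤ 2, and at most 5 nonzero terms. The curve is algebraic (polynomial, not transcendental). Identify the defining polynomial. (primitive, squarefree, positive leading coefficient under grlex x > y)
deg p = 2. The shape is more complex than any degree-1 curve.
Against the integer gridlines: one y-axis crossing is at y = -1.
The integer polynomial consistent with all of this is the stated p.

x^2 + 3*x*y + y^2 - 2*y - 3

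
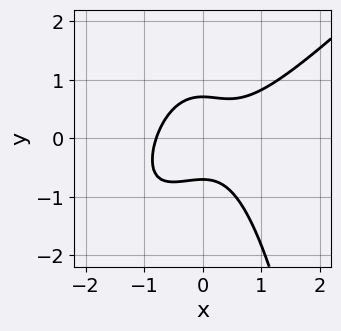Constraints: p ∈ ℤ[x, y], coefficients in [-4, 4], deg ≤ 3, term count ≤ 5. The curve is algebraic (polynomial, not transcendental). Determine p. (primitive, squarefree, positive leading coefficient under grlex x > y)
1. The degree is 3 — no degree-2 curve has this shape.
2. The integer polynomial consistent with all of this is the stated p.

2*x^3 - 2*x^2*y - 2*y^2 + 1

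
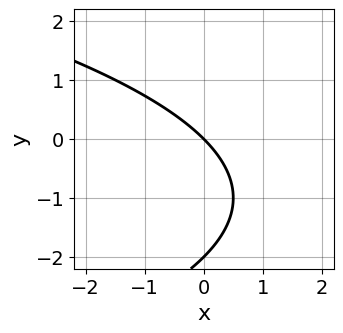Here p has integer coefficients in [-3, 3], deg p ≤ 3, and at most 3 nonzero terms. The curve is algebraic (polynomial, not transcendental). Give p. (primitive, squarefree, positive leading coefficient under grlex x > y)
y^2 + 2*x + 2*y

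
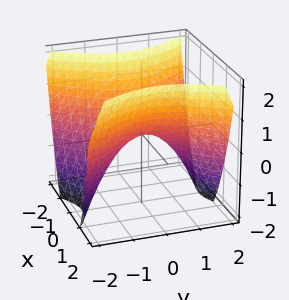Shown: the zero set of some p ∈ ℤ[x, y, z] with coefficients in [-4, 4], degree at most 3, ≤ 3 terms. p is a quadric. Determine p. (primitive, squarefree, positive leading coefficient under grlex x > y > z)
3*x^2 - 2*y^2 - 3*z

1. The degree is 2 — a saddle surface; a quadric.
2. Symmetries: the x ↦ −x reflection is a symmetry, so x appears only in even powers; mirror symmetry y ↦ −y ⇒ only even powers of y.
3. From the visible intercepts: one x-axis crossing is at x = 0; one y-axis crossing is at y = 0; one z-axis crossing is at z = 0.
4. Putting this together gives p.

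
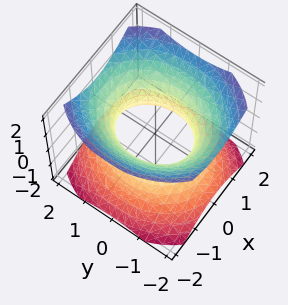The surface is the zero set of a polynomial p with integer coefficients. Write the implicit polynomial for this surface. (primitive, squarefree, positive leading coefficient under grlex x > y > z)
deg p = 2.
Symmetries: mirror symmetry y ↦ −y ⇒ only even powers of y; the x ↦ −x reflection is a symmetry, so x appears only in even powers; mirror symmetry z ↦ −z ⇒ only even powers of z.
From the axis intercepts and sections: among the integer gridlines, it crosses the x-axis at x ∈ {-1, 1}; it misses every integer gridline on the z-axis.
Together with the visible shape, these determine p as stated.

3*x^2 + 2*y^2 - 3*z^2 - 3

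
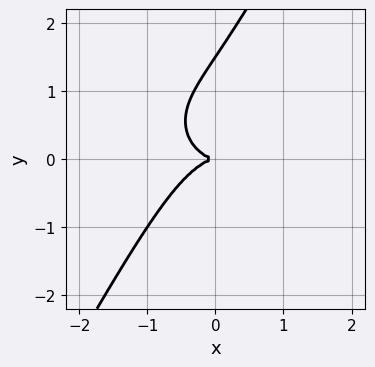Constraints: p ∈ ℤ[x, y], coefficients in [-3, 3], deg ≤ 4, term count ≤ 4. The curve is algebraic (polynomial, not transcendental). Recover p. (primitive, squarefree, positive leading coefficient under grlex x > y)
(a) deg p = 3.
(b) Observable constraints: it crosses the x-axis at the gridline x = 0; one y-axis crossing is at y = 0.
(c) Matching integer coefficients to the picture gives p.

2*x^3 + 3*x*y^2 - 2*y^3 + 3*y^2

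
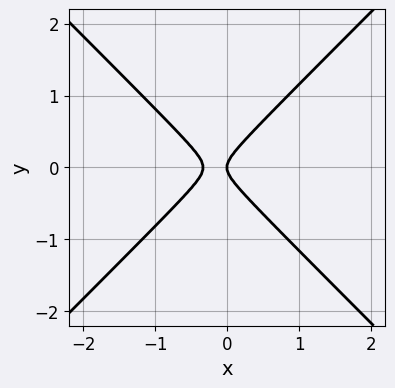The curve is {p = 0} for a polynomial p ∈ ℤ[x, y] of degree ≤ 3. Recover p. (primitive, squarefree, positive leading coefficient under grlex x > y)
Degree: the shape is more complex than any degree-1 curve, so deg p = 2.
Symmetries: the y ↦ −y reflection is a symmetry, so y appears only in even powers.
From the visible intercepts: one y-axis crossing is at y = 0; it meets the x-axis at x = 0 (among the integer gridlines).
Solving for integer coefficients yields p as stated.

3*x^2 - 3*y^2 + x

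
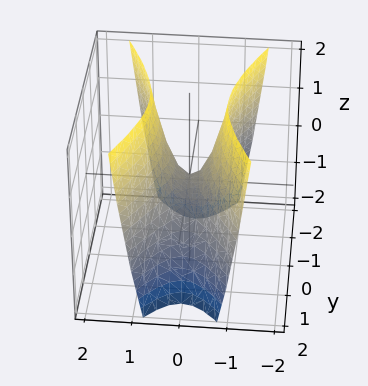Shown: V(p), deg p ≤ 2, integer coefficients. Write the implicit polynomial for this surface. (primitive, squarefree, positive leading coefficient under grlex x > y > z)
3*x^2 - y^2 - z

1. Degree: a hyperbolic paraboloid; a quadric, so deg p = 2.
2. Symmetries: mirror symmetry y ↦ −y ⇒ only even powers of y; it's symmetric under x → −x, forcing even powers of x.
3. Against the integer gridlines: it crosses the z-axis at the gridline z = 0; one y-axis crossing is at y = 0; one x-axis crossing is at x = 0.
4. The integer polynomial consistent with all of this is the stated p.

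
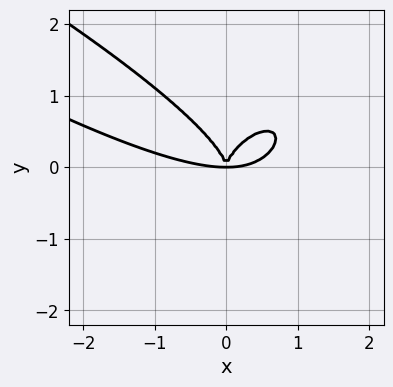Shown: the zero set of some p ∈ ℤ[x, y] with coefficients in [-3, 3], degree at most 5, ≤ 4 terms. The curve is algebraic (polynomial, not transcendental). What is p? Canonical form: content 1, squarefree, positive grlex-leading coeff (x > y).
First, deg p = 4. The shape is more complex than any degree-3 curve.
Finally, matching integer coefficients to the picture gives p.

x^4 + 2*x^3*y + 3*y^4 - 3*x^2*y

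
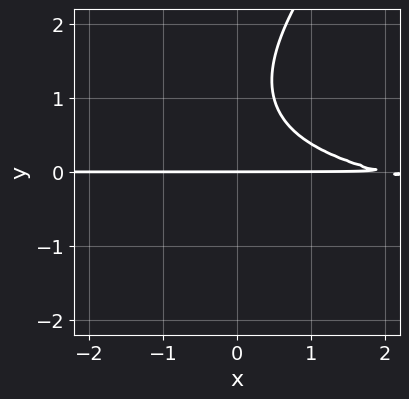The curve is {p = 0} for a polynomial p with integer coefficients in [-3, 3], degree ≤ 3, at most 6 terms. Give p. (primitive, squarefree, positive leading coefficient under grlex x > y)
(a) deg p = 3. A generic line meets the curve in up to 3 points.
(b) From the visible intercepts: it crosses the y-axis at the gridline y = 0; every point of the x-axis in the box is on the curve.
(c) Putting this together gives p.

x*y^2 - y^3 + x*y + 2*y^2 - 2*y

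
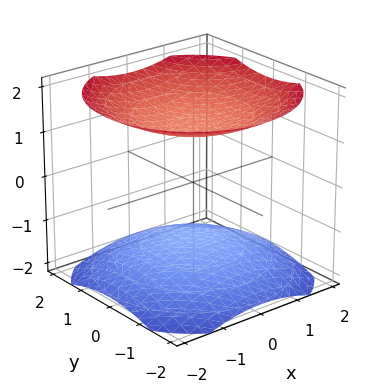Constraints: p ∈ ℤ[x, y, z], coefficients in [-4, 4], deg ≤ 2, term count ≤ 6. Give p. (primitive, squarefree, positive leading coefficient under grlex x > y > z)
x^2 + y^2 - 2*z^2 + 3

(a) There are 2 components. Treating them together as one polynomial.
(b) The degree is 2 — two separate bowl-shaped sheets opening away from each other; a quadric.
(c) Symmetries: rotational symmetry about the z-axis ⇒ p depends on x, y only through x² + y²; it's symmetric under z → −z, forcing even powers of z.
(d) Against the integer gridlines: it misses every integer gridline on the y-axis; it misses every integer gridline on the x-axis.
(e) The integer polynomial consistent with all of this is the stated p.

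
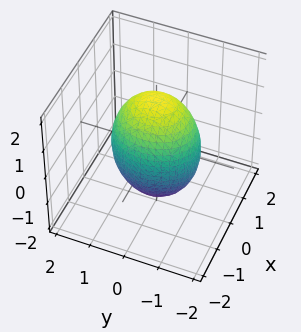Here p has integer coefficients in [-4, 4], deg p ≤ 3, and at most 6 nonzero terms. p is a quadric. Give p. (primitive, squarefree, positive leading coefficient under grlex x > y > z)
3*x^2 + 2*y^2 + z^2 - 3

Degree: a closed, bounded, convex surface; a quadric, so deg p = 2.
Symmetries: it's symmetric under z → −z, forcing even powers of z; the y ↦ −y reflection is a symmetry, so y appears only in even powers; mirror symmetry x ↦ −x ⇒ only even powers of x.
Against the integer gridlines: among the integer gridlines, it crosses the x-axis at x ∈ {-1, 1}.
Together with the visible shape, these determine p as stated.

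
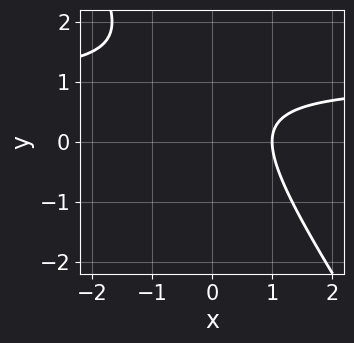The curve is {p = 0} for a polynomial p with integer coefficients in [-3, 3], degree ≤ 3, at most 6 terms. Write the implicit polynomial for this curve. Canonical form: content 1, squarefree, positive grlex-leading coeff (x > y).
3*x*y + 2*y^2 - 3*x - 3*y + 3

(a) Degree: a generic line meets the curve in up to 2 points, so deg p = 2.
(b) Reading off the gridlines: it misses every integer gridline on the y-axis; it meets the x-axis at x = 1 (among the integer gridlines).
(c) These observations pin down the coefficients.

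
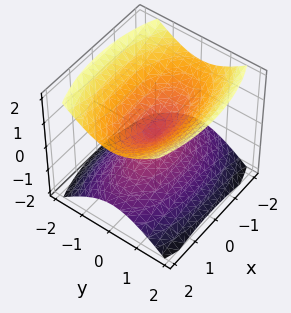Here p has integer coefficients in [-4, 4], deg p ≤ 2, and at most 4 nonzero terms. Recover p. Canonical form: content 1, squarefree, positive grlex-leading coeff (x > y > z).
(a) The picture has 2 separate pieces. Treating them together as one polynomial.
(b) deg p = 2. Two nappes meeting at a single point; a quadric.
(c) Symmetries: the x ↦ −x reflection is a symmetry, so x appears only in even powers; it's symmetric under z → −z, forcing even powers of z; it's symmetric under y → −y, forcing even powers of y.
(d) Checking where it meets the axes: one x-axis crossing is at x = 0; one z-axis crossing is at z = 0; it crosses the y-axis at the gridline y = 0.
(e) These observations pin down the coefficients.

x^2 + 3*y^2 - 3*z^2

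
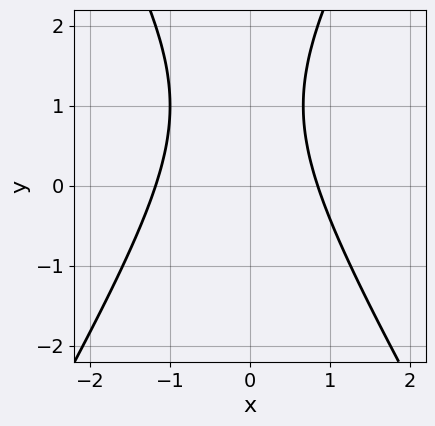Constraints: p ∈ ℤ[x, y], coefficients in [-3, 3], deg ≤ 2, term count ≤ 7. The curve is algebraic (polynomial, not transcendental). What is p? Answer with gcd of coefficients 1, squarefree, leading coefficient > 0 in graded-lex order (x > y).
1. deg p = 2.
2. From the axis intercepts and sections: the curve avoids every integer y-axis point in the box.
3. Putting this together gives p.

3*x^2 - y^2 + x + 2*y - 3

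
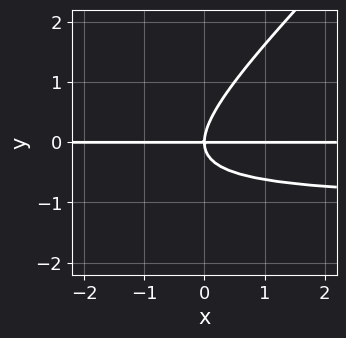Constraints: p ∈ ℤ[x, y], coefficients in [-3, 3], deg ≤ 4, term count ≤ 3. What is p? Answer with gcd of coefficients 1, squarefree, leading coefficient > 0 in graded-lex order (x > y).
Degree: no degree-2 curve has this shape, so deg p = 3.
From the axis intercepts and sections: every point of the x-axis in the box is on the curve; it crosses the y-axis at the gridline y = 0.
Assembling these constraints gives the stated polynomial.

x*y^2 - y^3 + x*y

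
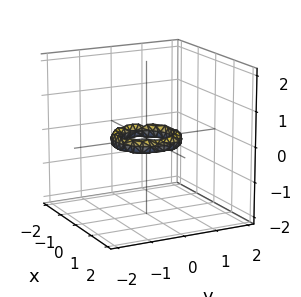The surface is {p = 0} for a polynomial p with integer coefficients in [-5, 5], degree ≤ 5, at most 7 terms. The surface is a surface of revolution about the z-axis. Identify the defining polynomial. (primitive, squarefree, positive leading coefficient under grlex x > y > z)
2*x^4 + 4*x^2*y^2 + 2*y^4 - 3*x^2 - 3*y^2 + 3*z^2 + 1

1. Degree: no degree-3 surface has this shape, so deg p = 4.
2. Symmetry: the surface is invariant under rotation about z: p = q(x² + y², z).
3. From the visible intercepts: the x-axis gridline crossings are at x ∈ {-1, 1}; a circular section at z = 0 has radius between 0 and 1; the surface avoids every integer z-axis point in the box; the y-axis gridline crossings are at y ∈ {-1, 1}.
4. Fitting integer coefficients to these (and the overall shape) gives p.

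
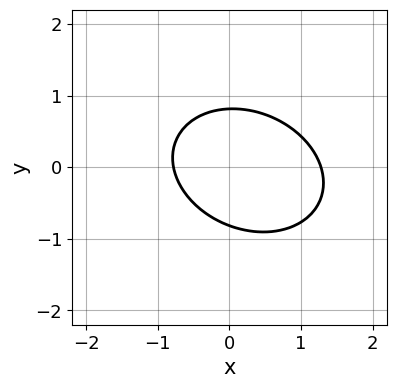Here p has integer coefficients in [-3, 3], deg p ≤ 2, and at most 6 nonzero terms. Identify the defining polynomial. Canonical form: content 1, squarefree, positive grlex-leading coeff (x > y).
2*x^2 + x*y + 3*y^2 - x - 2

First, the degree is 2 — a generic line meets the curve in up to 2 points.
Finally, matching integer coefficients to the picture gives p.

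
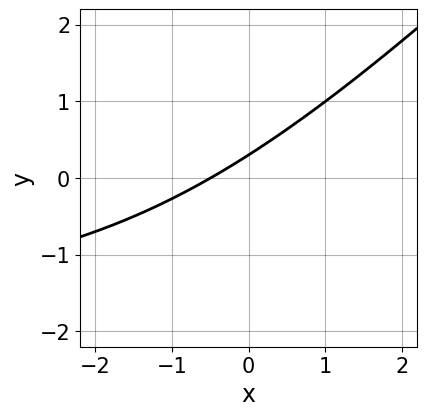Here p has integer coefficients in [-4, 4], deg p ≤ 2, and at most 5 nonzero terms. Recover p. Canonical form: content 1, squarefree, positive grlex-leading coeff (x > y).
(a) Degree: a generic line meets the curve in up to 2 points, so deg p = 2.
(b) Putting this together gives p.

x*y - y^2 + 2*x - 3*y + 1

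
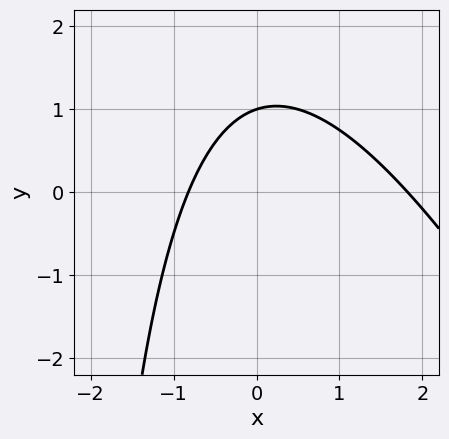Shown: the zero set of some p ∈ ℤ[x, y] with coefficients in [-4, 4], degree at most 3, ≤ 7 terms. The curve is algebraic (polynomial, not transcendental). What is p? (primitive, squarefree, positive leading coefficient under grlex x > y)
deg p = 2. The shape is more complex than any degree-1 curve.
Against the integer gridlines: one y-axis crossing is at y = 1.
Matching integer coefficients to the picture gives p.

2*x^2 + x*y - 2*x + 3*y - 3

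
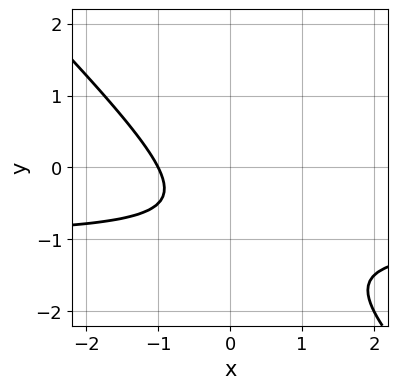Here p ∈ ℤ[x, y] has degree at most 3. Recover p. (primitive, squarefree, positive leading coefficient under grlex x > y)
2*x*y + 2*y^2 + 2*x + 3*y + 2

The degree is 2 — the shape is more complex than any degree-1 curve.
Observable constraints: one x-axis crossing is at x = -1; it misses every integer gridline on the y-axis.
Matching integer coefficients to the picture gives p.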